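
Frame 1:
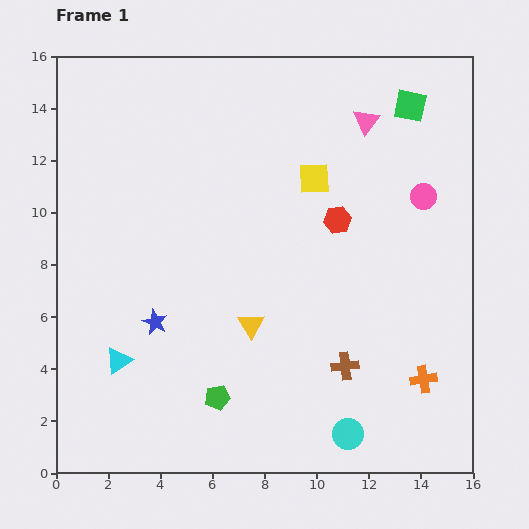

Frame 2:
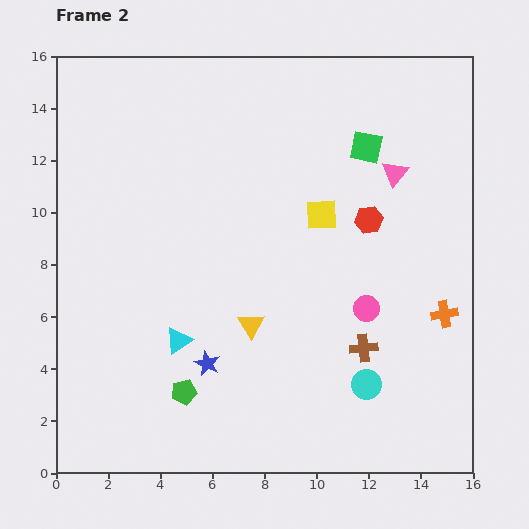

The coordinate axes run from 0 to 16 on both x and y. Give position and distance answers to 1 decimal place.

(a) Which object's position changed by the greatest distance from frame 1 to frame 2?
the pink circle

(moved 4.8; next 2.6)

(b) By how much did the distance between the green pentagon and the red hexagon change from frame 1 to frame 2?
+1.5

Distance in frame 1: 8.2. Distance in frame 2: 9.7.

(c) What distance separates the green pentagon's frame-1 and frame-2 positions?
1.3

The green pentagon moved from (6.2, 2.9) to (4.9, 3.1), a distance of √(1.3² + 0.2²) ≈ 1.3.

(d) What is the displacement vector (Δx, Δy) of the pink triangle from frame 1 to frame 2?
(1.1, -2.0)

The pink triangle was at (11.9, 13.5) in frame 1 and (13.0, 11.5) in frame 2.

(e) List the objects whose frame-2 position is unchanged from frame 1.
the yellow triangle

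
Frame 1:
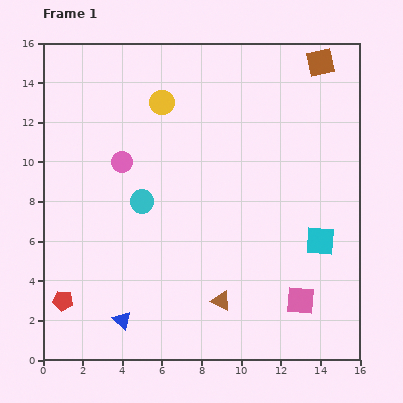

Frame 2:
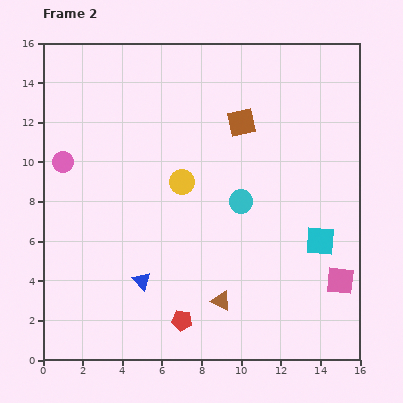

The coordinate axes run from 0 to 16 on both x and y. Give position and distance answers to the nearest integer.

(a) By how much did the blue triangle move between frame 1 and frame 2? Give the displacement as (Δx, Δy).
(1, 2)

The blue triangle was at (4, 2) in frame 1 and (5, 4) in frame 2.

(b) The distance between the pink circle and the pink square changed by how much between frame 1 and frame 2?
+4

Distance in frame 1: 11. Distance in frame 2: 15.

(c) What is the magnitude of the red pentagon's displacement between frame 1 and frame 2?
6

The red pentagon moved from (1, 3) to (7, 2), a distance of √(6² + 1²) ≈ 6.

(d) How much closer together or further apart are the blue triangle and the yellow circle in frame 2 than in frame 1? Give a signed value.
-6

Distance in frame 1: 11. Distance in frame 2: 5.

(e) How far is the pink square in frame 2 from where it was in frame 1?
2

The pink square moved from (13, 3) to (15, 4), a distance of √(2² + 1²) ≈ 2.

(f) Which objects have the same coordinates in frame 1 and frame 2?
the brown triangle, the cyan square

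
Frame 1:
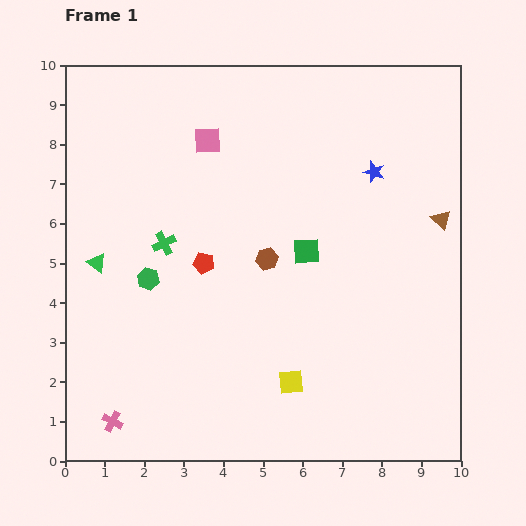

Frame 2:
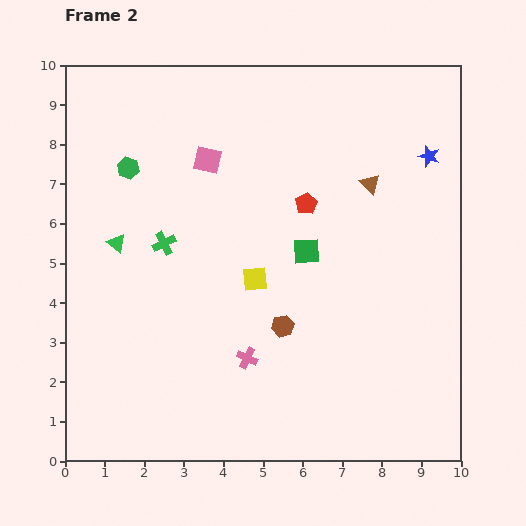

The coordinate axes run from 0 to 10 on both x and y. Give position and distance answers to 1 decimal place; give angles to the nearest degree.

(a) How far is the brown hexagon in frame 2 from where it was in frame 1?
1.7

The brown hexagon moved from (5.1, 5.1) to (5.5, 3.4), a distance of √(0.4² + 1.7²) ≈ 1.7.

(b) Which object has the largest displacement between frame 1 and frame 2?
the pink cross

(moved 3.8; next 3.0)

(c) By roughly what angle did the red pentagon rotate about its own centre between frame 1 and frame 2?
30° clockwise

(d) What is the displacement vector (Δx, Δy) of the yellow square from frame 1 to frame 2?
(-0.9, 2.6)

The yellow square was at (5.7, 2.0) in frame 1 and (4.8, 4.6) in frame 2.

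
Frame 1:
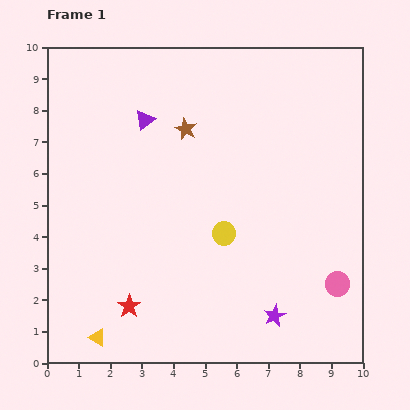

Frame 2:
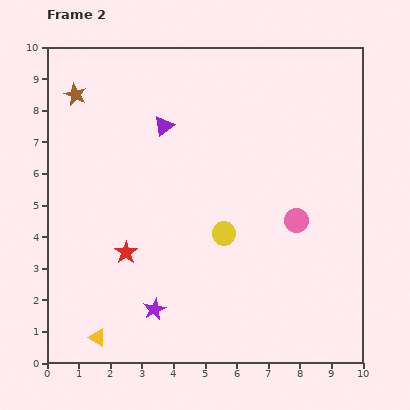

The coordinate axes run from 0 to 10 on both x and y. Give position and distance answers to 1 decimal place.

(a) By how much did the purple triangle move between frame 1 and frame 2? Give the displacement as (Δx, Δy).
(0.6, -0.2)

The purple triangle was at (3.1, 7.7) in frame 1 and (3.7, 7.5) in frame 2.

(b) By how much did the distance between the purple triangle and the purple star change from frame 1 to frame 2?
-1.6

Distance in frame 1: 7.4. Distance in frame 2: 5.8.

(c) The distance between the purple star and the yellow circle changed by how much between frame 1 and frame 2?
+0.2

Distance in frame 1: 3.1. Distance in frame 2: 3.3.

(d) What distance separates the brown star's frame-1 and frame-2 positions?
3.7

The brown star moved from (4.4, 7.4) to (0.9, 8.5), a distance of √(3.5² + 1.1²) ≈ 3.7.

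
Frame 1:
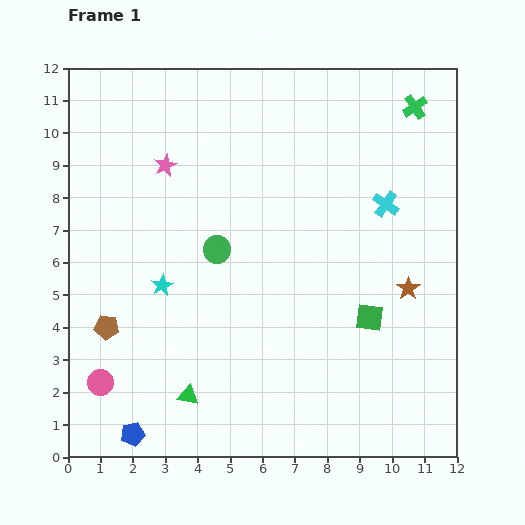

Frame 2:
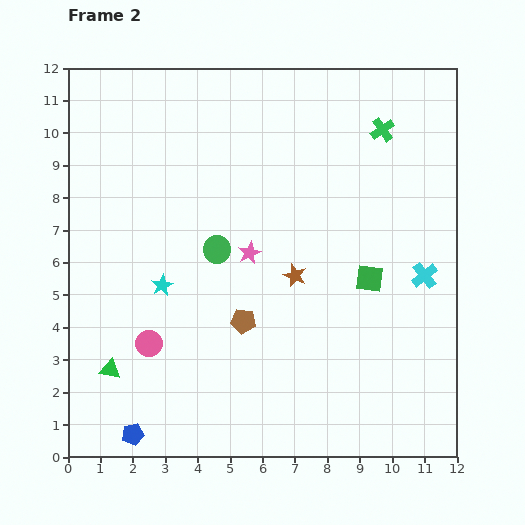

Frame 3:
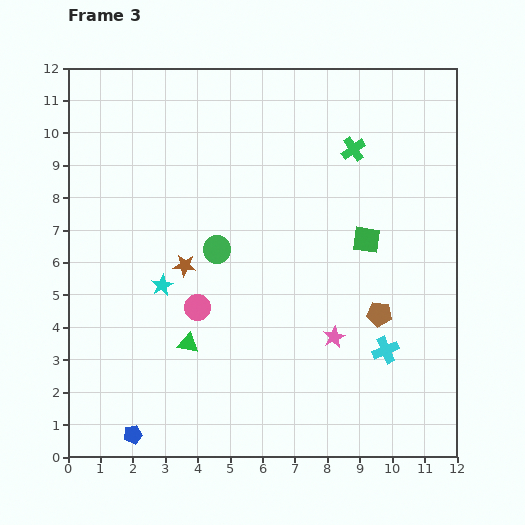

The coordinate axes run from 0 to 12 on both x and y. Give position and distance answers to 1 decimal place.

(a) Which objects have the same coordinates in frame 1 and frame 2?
the cyan star, the green circle, the blue pentagon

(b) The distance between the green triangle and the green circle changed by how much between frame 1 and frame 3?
-1.6

Distance in frame 1: 4.6. Distance in frame 3: 3.0.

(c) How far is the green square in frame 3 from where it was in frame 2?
1.2

The green square moved from (9.3, 5.5) to (9.2, 6.7), a distance of √(0.1² + 1.2²) ≈ 1.2.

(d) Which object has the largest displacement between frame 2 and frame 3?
the brown pentagon

(moved 4.2; next 3.7)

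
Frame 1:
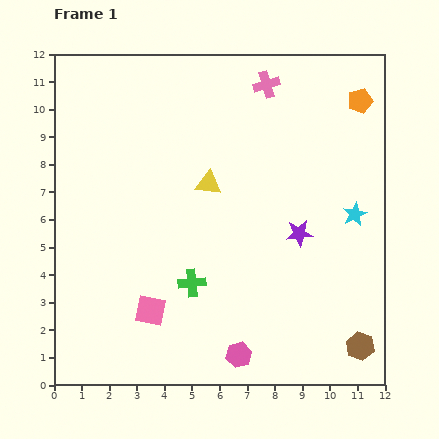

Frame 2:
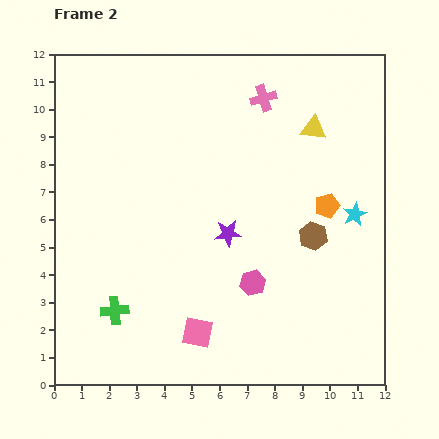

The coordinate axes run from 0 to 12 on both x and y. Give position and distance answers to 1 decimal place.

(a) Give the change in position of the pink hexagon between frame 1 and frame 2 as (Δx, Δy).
(0.5, 2.6)

The pink hexagon was at (6.7, 1.1) in frame 1 and (7.2, 3.7) in frame 2.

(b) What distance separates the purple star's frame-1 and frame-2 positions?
2.6

The purple star moved from (8.9, 5.5) to (6.3, 5.5), a distance of √(2.6² + 0.0²) ≈ 2.6.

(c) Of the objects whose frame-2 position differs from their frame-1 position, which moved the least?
the pink cross

(moved 0.5)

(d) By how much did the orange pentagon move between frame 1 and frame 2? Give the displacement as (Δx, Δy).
(-1.2, -3.8)

The orange pentagon was at (11.1, 10.3) in frame 1 and (9.9, 6.5) in frame 2.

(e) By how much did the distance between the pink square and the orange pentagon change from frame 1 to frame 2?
-4.1

Distance in frame 1: 10.7. Distance in frame 2: 6.6.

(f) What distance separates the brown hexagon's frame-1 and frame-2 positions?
4.3

The brown hexagon moved from (11.1, 1.4) to (9.4, 5.4), a distance of √(1.7² + 4.0²) ≈ 4.3.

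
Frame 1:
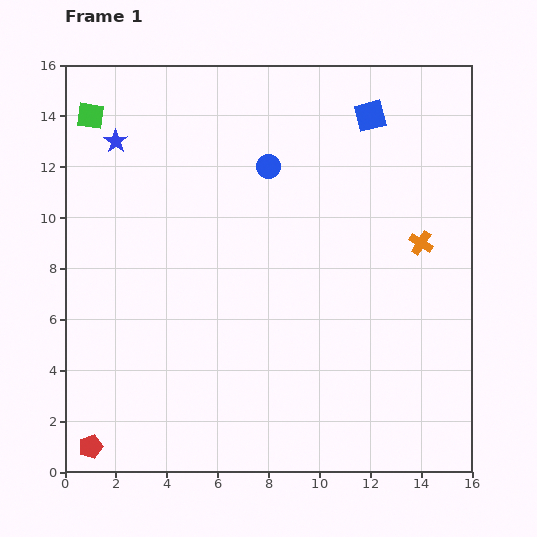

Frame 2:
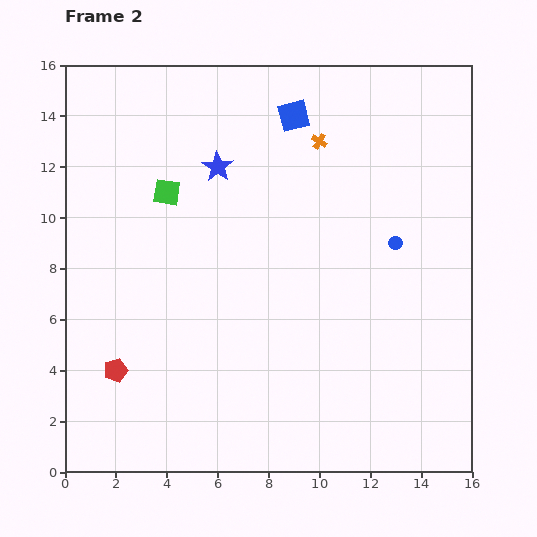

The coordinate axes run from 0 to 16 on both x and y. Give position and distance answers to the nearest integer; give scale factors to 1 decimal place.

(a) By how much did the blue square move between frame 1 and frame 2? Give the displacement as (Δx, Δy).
(-3, 0)

The blue square was at (12, 14) in frame 1 and (9, 14) in frame 2.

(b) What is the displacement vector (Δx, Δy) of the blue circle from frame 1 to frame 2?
(5, -3)

The blue circle was at (8, 12) in frame 1 and (13, 9) in frame 2.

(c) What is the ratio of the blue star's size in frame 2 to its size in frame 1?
1.3×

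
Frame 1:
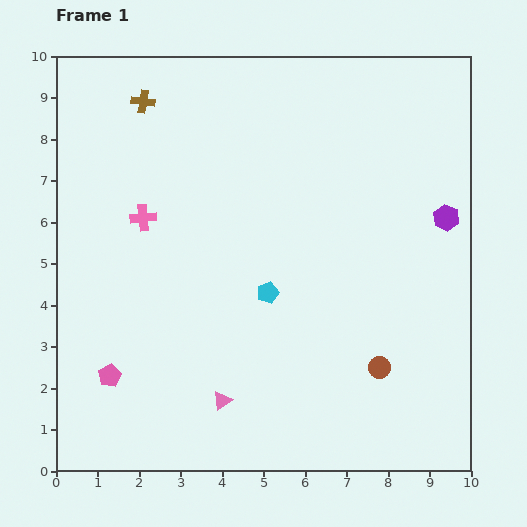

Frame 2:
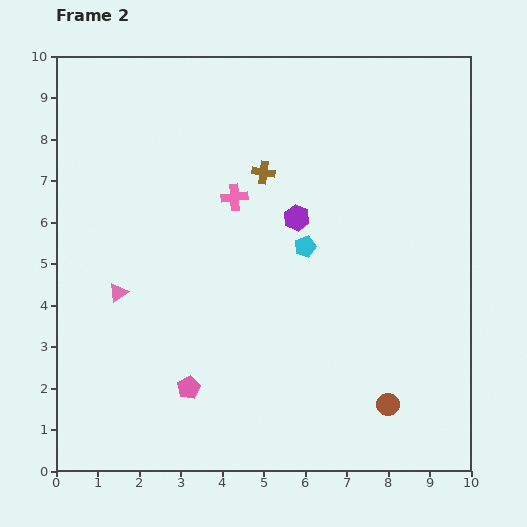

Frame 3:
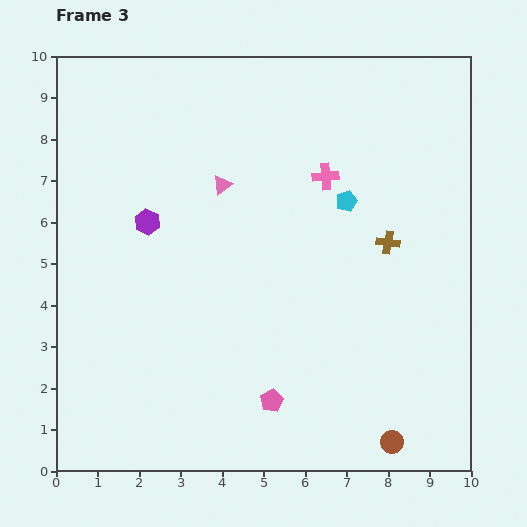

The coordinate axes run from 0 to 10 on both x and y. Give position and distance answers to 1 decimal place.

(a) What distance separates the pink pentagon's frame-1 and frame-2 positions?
1.9

The pink pentagon moved from (1.3, 2.3) to (3.2, 2.0), a distance of √(1.9² + 0.3²) ≈ 1.9.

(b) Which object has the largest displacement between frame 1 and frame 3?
the purple hexagon

(moved 7.2; next 6.8)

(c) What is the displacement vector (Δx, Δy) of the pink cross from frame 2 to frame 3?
(2.2, 0.5)

The pink cross was at (4.3, 6.6) in frame 2 and (6.5, 7.1) in frame 3.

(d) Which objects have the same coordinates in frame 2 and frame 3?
none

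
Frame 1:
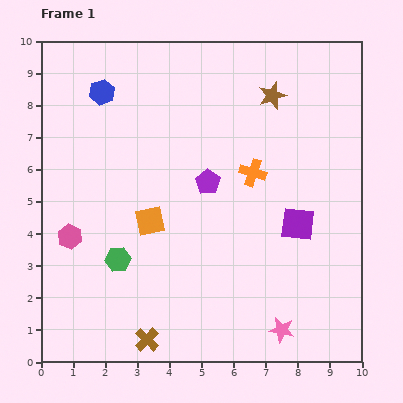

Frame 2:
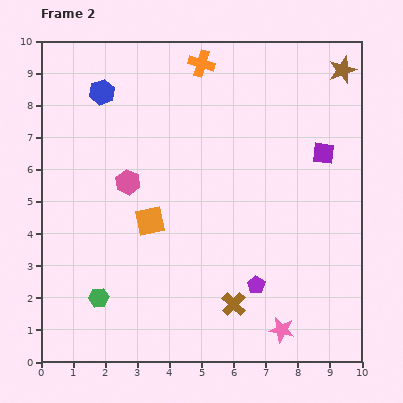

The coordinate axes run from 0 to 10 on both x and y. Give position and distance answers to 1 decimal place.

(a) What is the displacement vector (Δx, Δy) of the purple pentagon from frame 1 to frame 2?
(1.5, -3.2)

The purple pentagon was at (5.2, 5.6) in frame 1 and (6.7, 2.4) in frame 2.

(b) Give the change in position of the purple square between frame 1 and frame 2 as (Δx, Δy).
(0.8, 2.2)

The purple square was at (8.0, 4.3) in frame 1 and (8.8, 6.5) in frame 2.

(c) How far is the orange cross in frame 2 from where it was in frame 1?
3.8

The orange cross moved from (6.6, 5.9) to (5.0, 9.3), a distance of √(1.6² + 3.4²) ≈ 3.8.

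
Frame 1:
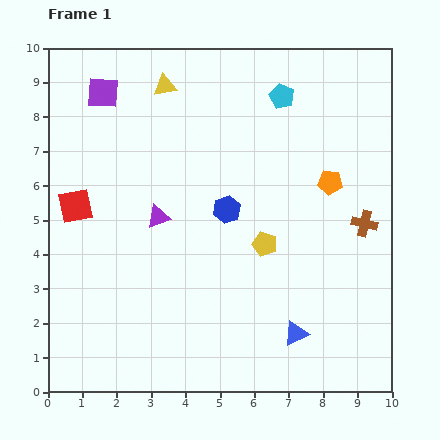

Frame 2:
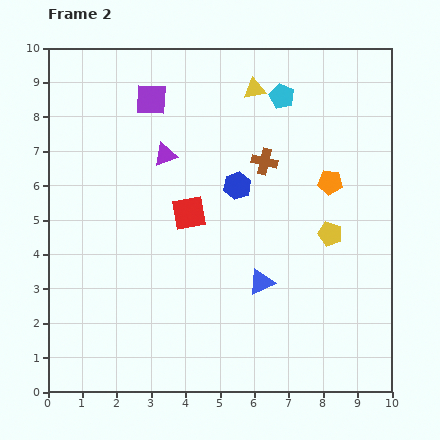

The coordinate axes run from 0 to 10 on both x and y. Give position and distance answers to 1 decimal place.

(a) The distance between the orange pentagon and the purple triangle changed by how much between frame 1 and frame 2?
-0.2

Distance in frame 1: 5.1. Distance in frame 2: 4.9.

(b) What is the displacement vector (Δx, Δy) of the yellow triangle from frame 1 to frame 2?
(2.6, -0.1)

The yellow triangle was at (3.4, 8.9) in frame 1 and (6.0, 8.8) in frame 2.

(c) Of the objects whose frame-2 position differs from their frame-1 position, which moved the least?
the blue hexagon

(moved 0.8)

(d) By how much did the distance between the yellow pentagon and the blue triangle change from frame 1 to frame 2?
-0.4

Distance in frame 1: 2.8. Distance in frame 2: 2.4.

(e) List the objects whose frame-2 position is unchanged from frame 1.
the cyan pentagon, the orange pentagon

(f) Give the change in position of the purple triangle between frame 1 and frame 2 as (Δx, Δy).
(0.2, 1.8)

The purple triangle was at (3.2, 5.1) in frame 1 and (3.4, 6.9) in frame 2.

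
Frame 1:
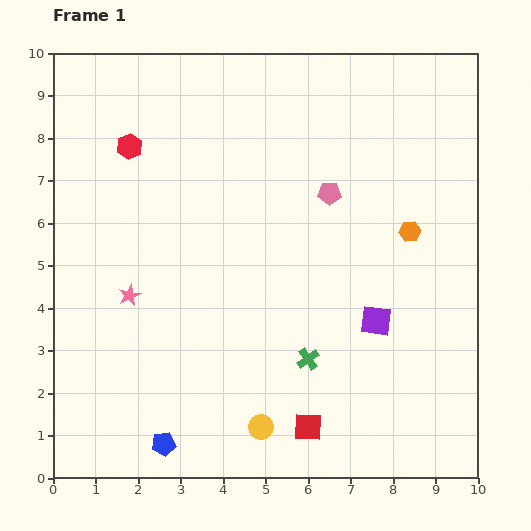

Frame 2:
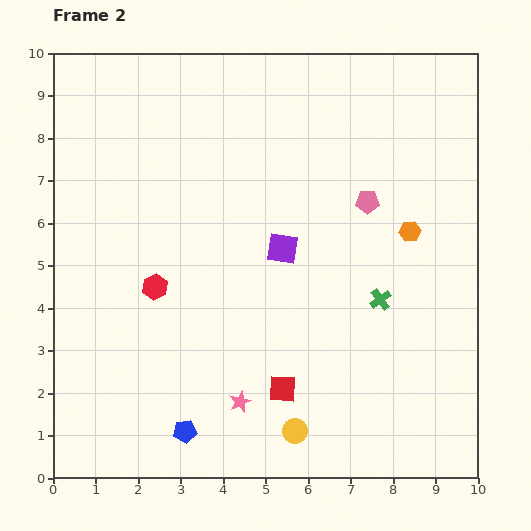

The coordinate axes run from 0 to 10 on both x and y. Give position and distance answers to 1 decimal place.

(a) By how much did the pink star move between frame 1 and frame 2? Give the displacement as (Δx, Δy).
(2.6, -2.5)

The pink star was at (1.8, 4.3) in frame 1 and (4.4, 1.8) in frame 2.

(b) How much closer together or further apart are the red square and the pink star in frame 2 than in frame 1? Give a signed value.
-4.2

Distance in frame 1: 5.2. Distance in frame 2: 1.0.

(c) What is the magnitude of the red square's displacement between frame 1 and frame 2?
1.1

The red square moved from (6.0, 1.2) to (5.4, 2.1), a distance of √(0.6² + 0.9²) ≈ 1.1.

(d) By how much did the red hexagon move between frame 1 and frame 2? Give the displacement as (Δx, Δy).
(0.6, -3.3)

The red hexagon was at (1.8, 7.8) in frame 1 and (2.4, 4.5) in frame 2.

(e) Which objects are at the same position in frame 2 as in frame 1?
the orange hexagon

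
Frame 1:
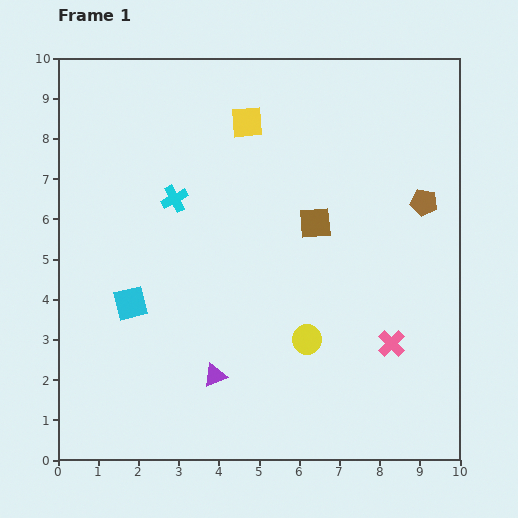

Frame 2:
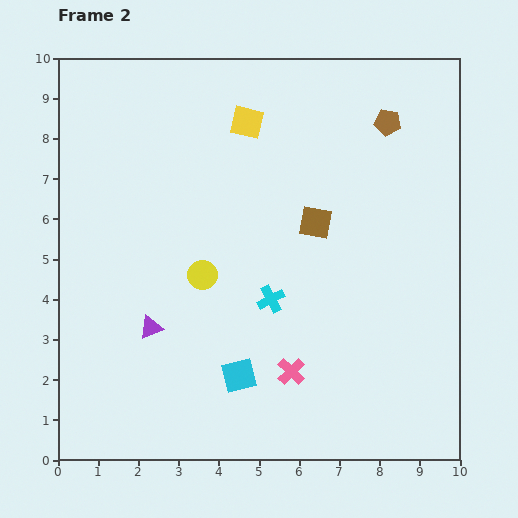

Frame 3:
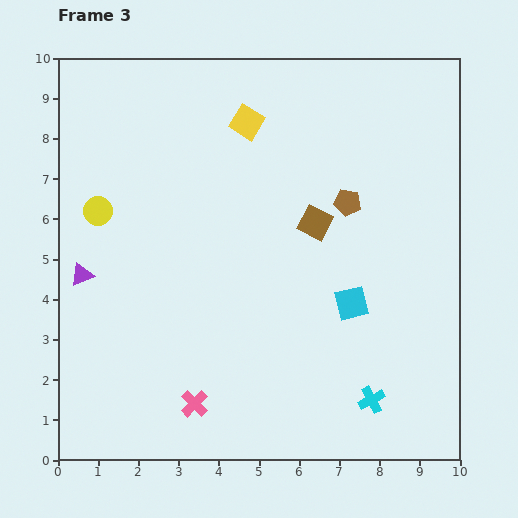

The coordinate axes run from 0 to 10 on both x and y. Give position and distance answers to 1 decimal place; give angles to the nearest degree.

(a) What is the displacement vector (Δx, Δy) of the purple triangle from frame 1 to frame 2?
(-1.6, 1.2)

The purple triangle was at (3.9, 2.1) in frame 1 and (2.3, 3.3) in frame 2.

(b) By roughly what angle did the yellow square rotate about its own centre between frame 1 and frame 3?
36° clockwise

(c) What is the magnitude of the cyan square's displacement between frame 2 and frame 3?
3.3

The cyan square moved from (4.5, 2.1) to (7.3, 3.9), a distance of √(2.8² + 1.8²) ≈ 3.3.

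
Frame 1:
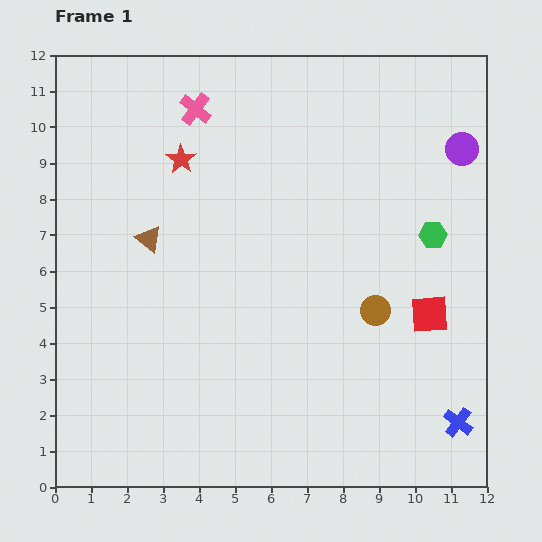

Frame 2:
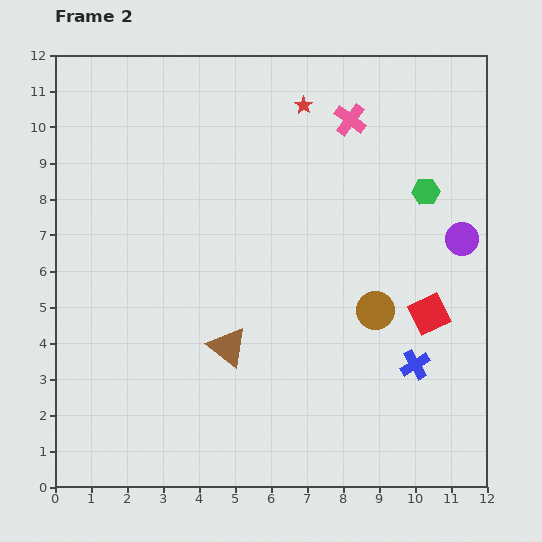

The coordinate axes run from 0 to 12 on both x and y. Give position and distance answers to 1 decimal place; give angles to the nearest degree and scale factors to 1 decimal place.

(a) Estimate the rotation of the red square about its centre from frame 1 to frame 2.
22° counter-clockwise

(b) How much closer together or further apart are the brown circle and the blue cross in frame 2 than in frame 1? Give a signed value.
-2.0

Distance in frame 1: 3.9. Distance in frame 2: 1.9.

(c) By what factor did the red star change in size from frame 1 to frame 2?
0.6×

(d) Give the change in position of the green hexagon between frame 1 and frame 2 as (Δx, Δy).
(-0.2, 1.2)

The green hexagon was at (10.5, 7.0) in frame 1 and (10.3, 8.2) in frame 2.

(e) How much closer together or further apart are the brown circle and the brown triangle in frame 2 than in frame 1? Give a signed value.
-2.4

Distance in frame 1: 6.6. Distance in frame 2: 4.2.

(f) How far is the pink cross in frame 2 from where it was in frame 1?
4.3

The pink cross moved from (3.9, 10.5) to (8.2, 10.2), a distance of √(4.3² + 0.3²) ≈ 4.3.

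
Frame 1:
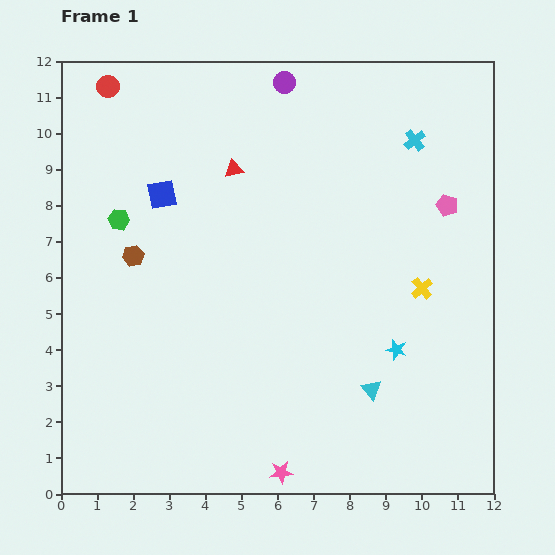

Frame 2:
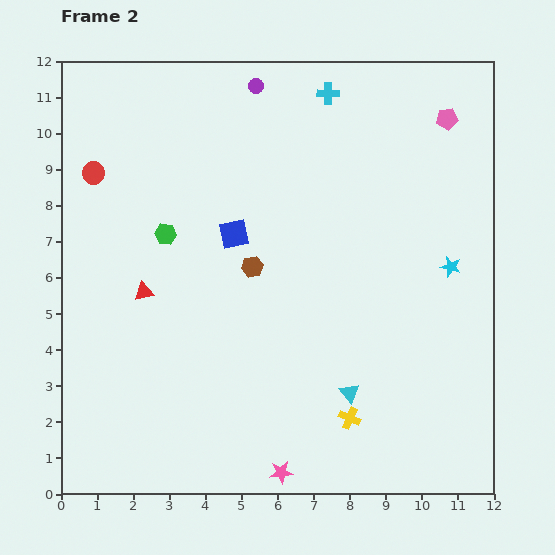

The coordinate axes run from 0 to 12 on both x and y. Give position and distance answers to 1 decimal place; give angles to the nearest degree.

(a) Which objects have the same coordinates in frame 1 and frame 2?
the pink star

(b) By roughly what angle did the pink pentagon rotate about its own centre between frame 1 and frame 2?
29° counter-clockwise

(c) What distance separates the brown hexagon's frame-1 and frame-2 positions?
3.3

The brown hexagon moved from (2.0, 6.6) to (5.3, 6.3), a distance of √(3.3² + 0.3²) ≈ 3.3.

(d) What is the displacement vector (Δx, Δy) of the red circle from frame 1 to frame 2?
(-0.4, -2.4)

The red circle was at (1.3, 11.3) in frame 1 and (0.9, 8.9) in frame 2.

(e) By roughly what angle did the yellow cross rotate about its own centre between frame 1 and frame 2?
26° counter-clockwise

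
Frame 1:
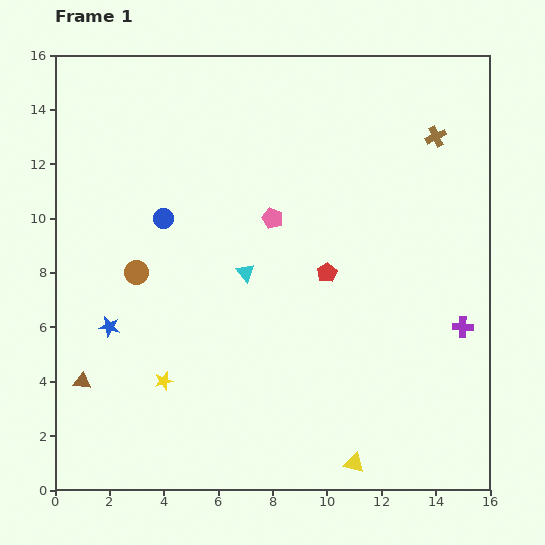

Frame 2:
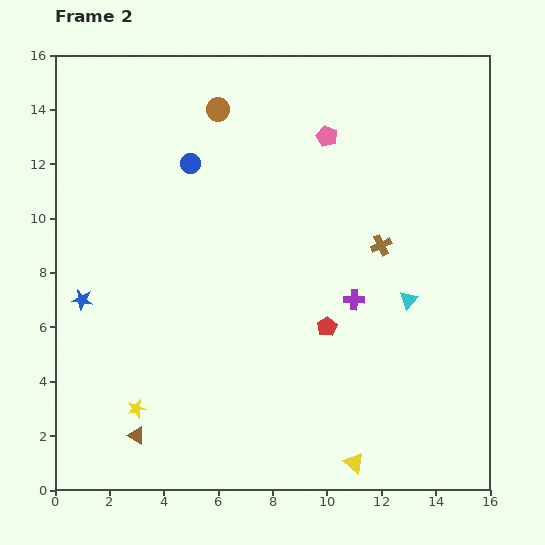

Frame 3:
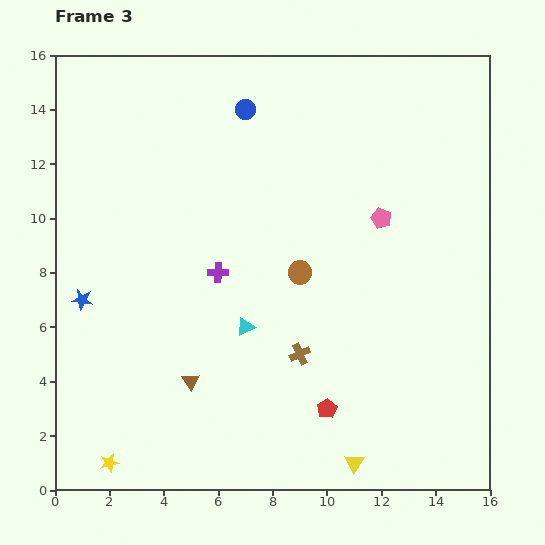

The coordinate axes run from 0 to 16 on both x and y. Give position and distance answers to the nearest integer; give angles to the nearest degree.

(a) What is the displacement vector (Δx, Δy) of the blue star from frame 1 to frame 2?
(-1, 1)

The blue star was at (2, 6) in frame 1 and (1, 7) in frame 2.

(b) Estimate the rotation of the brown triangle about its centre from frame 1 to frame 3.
49° clockwise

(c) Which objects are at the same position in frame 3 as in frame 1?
the yellow triangle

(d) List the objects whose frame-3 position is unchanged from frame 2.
the blue star, the yellow triangle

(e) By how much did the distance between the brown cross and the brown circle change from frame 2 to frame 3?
-5

Distance in frame 2: 8. Distance in frame 3: 3.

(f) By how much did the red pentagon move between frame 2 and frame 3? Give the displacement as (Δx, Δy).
(0, -3)

The red pentagon was at (10, 6) in frame 2 and (10, 3) in frame 3.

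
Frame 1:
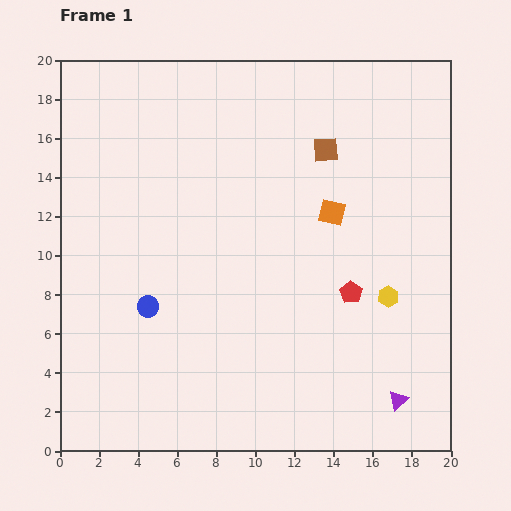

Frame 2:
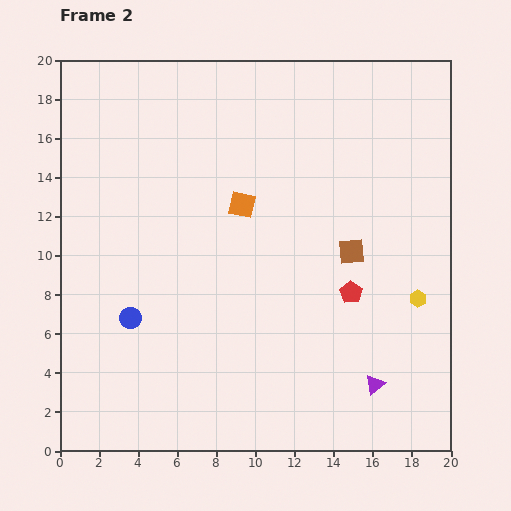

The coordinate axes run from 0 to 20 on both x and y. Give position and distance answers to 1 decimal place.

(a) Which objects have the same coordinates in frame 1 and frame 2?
the red pentagon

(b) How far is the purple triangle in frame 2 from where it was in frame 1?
1.4

The purple triangle moved from (17.3, 2.6) to (16.1, 3.4), a distance of √(1.2² + 0.8²) ≈ 1.4.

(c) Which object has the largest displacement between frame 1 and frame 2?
the brown square

(moved 5.4; next 4.6)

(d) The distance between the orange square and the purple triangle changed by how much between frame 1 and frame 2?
+1.2

Distance in frame 1: 10.2. Distance in frame 2: 11.4.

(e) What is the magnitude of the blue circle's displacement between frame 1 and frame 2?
1.1

The blue circle moved from (4.5, 7.4) to (3.6, 6.8), a distance of √(0.9² + 0.6²) ≈ 1.1.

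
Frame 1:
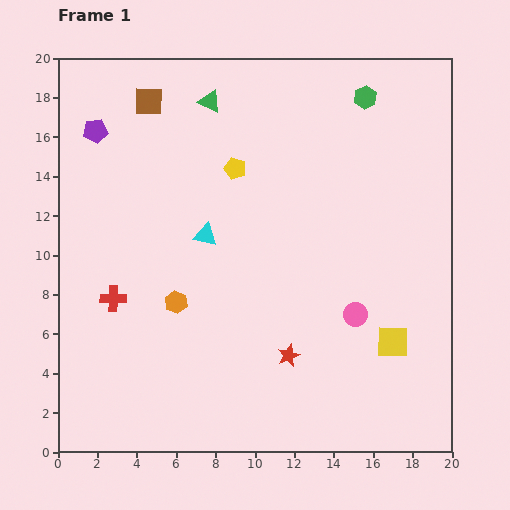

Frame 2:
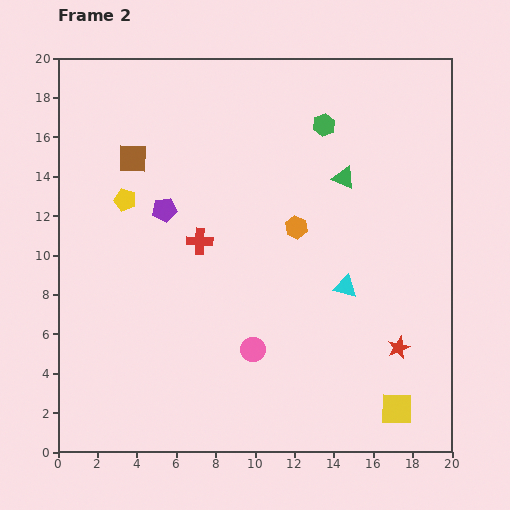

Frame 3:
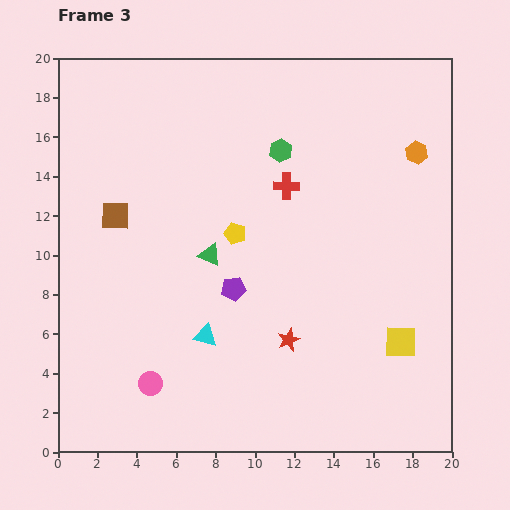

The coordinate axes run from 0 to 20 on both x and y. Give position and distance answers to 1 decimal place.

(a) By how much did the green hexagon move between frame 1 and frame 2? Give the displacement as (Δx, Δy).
(-2.1, -1.4)

The green hexagon was at (15.6, 18.0) in frame 1 and (13.5, 16.6) in frame 2.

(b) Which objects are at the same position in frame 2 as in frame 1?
none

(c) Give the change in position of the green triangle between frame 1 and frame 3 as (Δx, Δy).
(0.0, -7.8)

The green triangle was at (7.7, 17.8) in frame 1 and (7.7, 10.0) in frame 3.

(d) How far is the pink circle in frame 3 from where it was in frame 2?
5.5

The pink circle moved from (9.9, 5.2) to (4.7, 3.5), a distance of √(5.2² + 1.7²) ≈ 5.5.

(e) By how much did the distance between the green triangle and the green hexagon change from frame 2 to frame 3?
+3.5

Distance in frame 2: 2.9. Distance in frame 3: 6.4.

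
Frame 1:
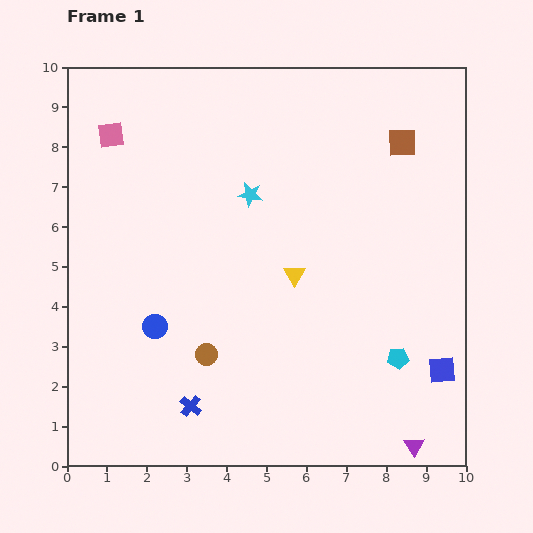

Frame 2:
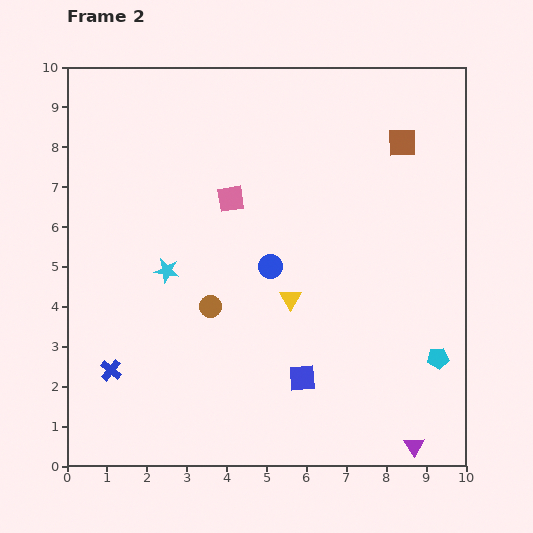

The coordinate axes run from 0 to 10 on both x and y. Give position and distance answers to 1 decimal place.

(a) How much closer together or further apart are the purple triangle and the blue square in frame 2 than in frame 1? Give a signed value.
+1.3

Distance in frame 1: 2.0. Distance in frame 2: 3.3.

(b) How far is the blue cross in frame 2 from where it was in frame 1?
2.2

The blue cross moved from (3.1, 1.5) to (1.1, 2.4), a distance of √(2.0² + 0.9²) ≈ 2.2.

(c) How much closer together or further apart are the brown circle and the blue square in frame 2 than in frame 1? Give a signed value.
-3.0

Distance in frame 1: 5.9. Distance in frame 2: 2.9.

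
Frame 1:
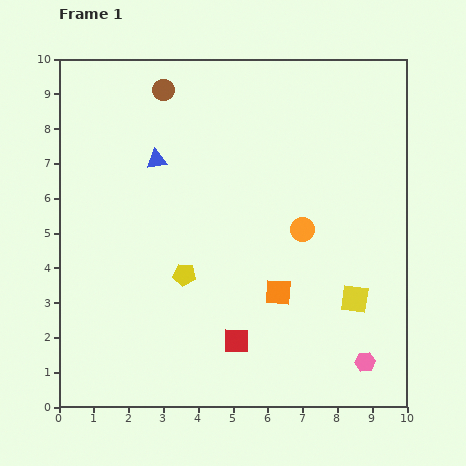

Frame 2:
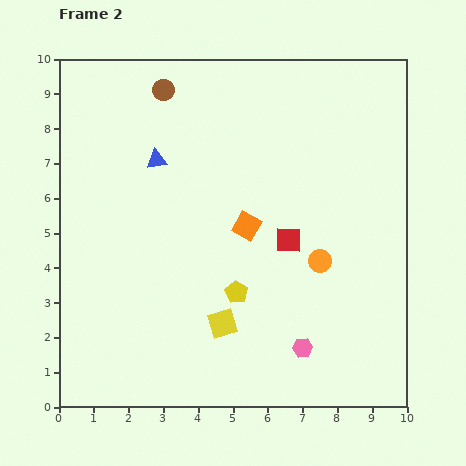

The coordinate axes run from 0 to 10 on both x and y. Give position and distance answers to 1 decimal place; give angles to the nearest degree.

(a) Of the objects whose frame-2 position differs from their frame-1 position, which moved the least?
the orange circle

(moved 1.0)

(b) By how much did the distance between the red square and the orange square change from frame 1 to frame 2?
-0.5

Distance in frame 1: 1.8. Distance in frame 2: 1.3.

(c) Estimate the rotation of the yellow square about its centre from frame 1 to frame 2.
25° counter-clockwise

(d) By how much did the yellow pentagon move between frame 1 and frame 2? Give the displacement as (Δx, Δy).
(1.5, -0.5)

The yellow pentagon was at (3.6, 3.8) in frame 1 and (5.1, 3.3) in frame 2.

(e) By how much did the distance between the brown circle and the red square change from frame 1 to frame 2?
-1.9

Distance in frame 1: 7.5. Distance in frame 2: 5.6.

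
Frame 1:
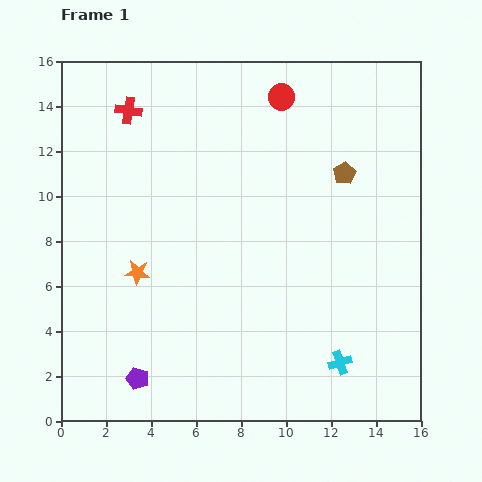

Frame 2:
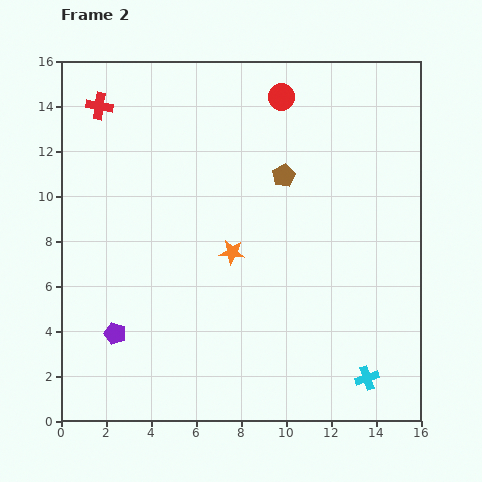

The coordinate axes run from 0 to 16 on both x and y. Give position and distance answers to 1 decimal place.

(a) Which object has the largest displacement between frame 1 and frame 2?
the orange star

(moved 4.3; next 2.7)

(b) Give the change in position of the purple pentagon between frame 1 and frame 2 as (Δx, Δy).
(-1.0, 2.0)

The purple pentagon was at (3.4, 1.9) in frame 1 and (2.4, 3.9) in frame 2.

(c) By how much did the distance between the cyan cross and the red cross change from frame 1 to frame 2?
+2.4

Distance in frame 1: 14.6. Distance in frame 2: 17.0.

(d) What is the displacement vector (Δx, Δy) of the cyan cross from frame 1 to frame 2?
(1.2, -0.7)

The cyan cross was at (12.4, 2.6) in frame 1 and (13.6, 1.9) in frame 2.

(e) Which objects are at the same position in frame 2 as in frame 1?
the red circle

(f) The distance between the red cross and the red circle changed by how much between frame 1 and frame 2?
+1.3

Distance in frame 1: 6.8. Distance in frame 2: 8.1.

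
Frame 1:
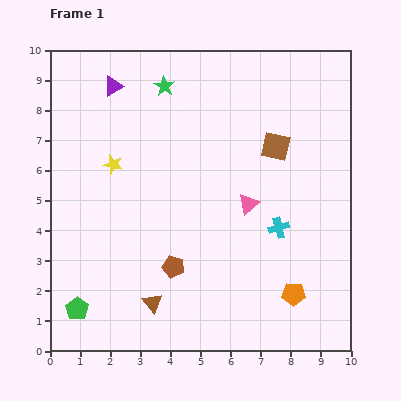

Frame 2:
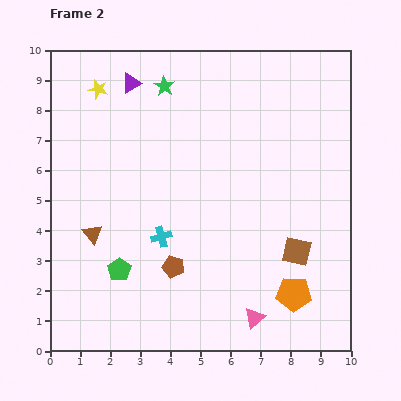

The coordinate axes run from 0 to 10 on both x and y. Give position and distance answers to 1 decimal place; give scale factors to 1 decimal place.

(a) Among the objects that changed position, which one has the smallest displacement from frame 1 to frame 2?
the purple triangle

(moved 0.6)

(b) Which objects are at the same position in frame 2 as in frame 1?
the brown pentagon, the orange pentagon, the green star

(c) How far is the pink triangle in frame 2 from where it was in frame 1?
3.8

The pink triangle moved from (6.6, 4.9) to (6.8, 1.1), a distance of √(0.2² + 3.8²) ≈ 3.8.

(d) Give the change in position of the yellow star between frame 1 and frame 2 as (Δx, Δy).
(-0.5, 2.5)

The yellow star was at (2.1, 6.2) in frame 1 and (1.6, 8.7) in frame 2.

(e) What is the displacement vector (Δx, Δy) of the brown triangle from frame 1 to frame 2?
(-2.0, 2.3)

The brown triangle was at (3.4, 1.6) in frame 1 and (1.4, 3.9) in frame 2.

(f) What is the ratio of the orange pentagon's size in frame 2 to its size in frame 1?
1.5×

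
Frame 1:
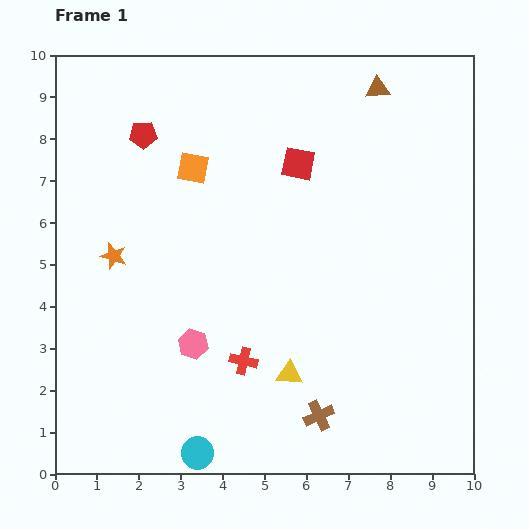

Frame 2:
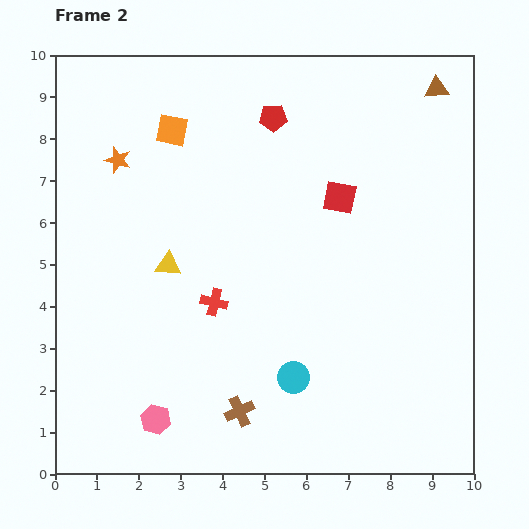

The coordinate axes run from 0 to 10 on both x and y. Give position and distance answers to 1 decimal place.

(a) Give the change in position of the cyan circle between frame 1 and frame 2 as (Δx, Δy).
(2.3, 1.8)

The cyan circle was at (3.4, 0.5) in frame 1 and (5.7, 2.3) in frame 2.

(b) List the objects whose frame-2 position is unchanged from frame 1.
none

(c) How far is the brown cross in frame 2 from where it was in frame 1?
1.9

The brown cross moved from (6.3, 1.4) to (4.4, 1.5), a distance of √(1.9² + 0.1²) ≈ 1.9.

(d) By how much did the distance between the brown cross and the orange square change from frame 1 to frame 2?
+0.3

Distance in frame 1: 6.6. Distance in frame 2: 6.9.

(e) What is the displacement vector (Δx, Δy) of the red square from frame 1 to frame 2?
(1.0, -0.8)

The red square was at (5.8, 7.4) in frame 1 and (6.8, 6.6) in frame 2.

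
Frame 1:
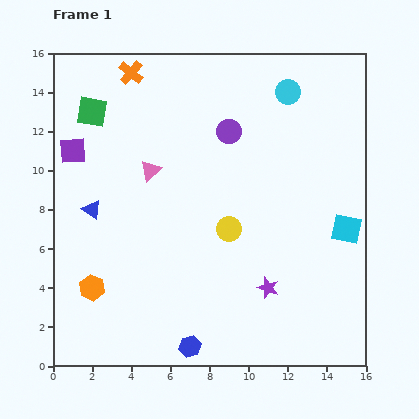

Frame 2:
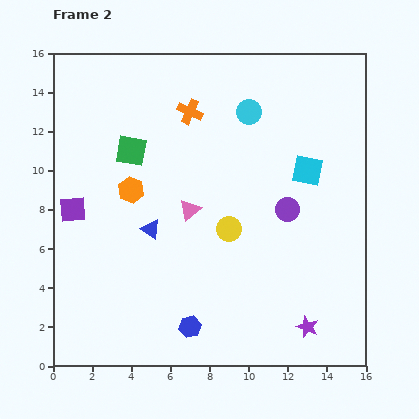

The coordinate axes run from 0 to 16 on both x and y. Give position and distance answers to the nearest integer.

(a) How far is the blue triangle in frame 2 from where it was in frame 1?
3

The blue triangle moved from (2, 8) to (5, 7), a distance of √(3² + 1²) ≈ 3.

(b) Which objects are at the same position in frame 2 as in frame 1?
the yellow circle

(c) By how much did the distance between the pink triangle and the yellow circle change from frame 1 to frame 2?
-3

Distance in frame 1: 5. Distance in frame 2: 2.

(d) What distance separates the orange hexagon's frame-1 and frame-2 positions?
5

The orange hexagon moved from (2, 4) to (4, 9), a distance of √(2² + 5²) ≈ 5.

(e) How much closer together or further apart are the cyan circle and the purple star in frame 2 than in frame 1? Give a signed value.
+1

Distance in frame 1: 10. Distance in frame 2: 11.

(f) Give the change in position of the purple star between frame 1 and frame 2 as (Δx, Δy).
(2, -2)

The purple star was at (11, 4) in frame 1 and (13, 2) in frame 2.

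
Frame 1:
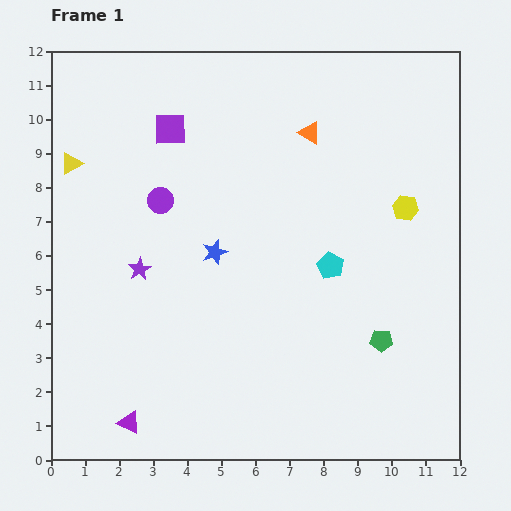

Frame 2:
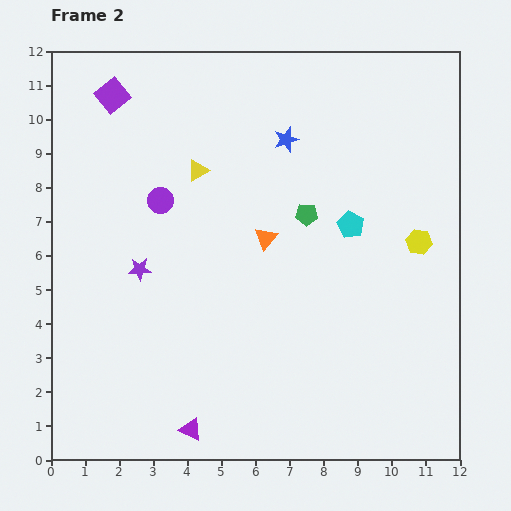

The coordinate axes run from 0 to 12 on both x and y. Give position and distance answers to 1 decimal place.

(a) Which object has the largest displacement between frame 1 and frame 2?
the green pentagon

(moved 4.3; next 3.9)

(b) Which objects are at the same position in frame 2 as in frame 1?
the purple circle, the purple star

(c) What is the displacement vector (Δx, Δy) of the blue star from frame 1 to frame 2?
(2.1, 3.3)

The blue star was at (4.8, 6.1) in frame 1 and (6.9, 9.4) in frame 2.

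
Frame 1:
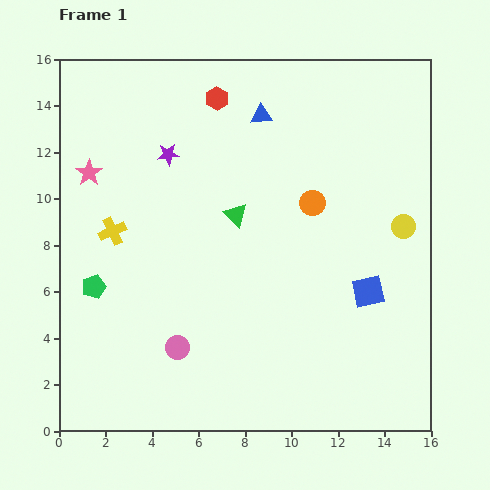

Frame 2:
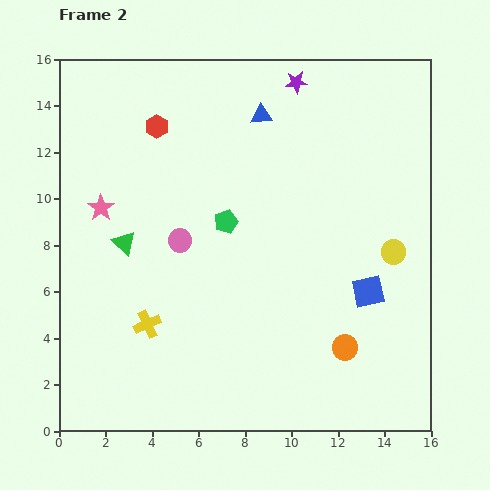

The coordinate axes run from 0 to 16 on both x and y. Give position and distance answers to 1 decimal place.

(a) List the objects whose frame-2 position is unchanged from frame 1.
the blue triangle, the blue square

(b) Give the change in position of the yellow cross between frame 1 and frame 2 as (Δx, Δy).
(1.5, -4.0)

The yellow cross was at (2.3, 8.6) in frame 1 and (3.8, 4.6) in frame 2.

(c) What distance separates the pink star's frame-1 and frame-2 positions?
1.6

The pink star moved from (1.3, 11.1) to (1.8, 9.6), a distance of √(0.5² + 1.5²) ≈ 1.6.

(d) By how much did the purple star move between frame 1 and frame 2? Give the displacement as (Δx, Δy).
(5.5, 3.1)

The purple star was at (4.7, 11.9) in frame 1 and (10.2, 15.0) in frame 2.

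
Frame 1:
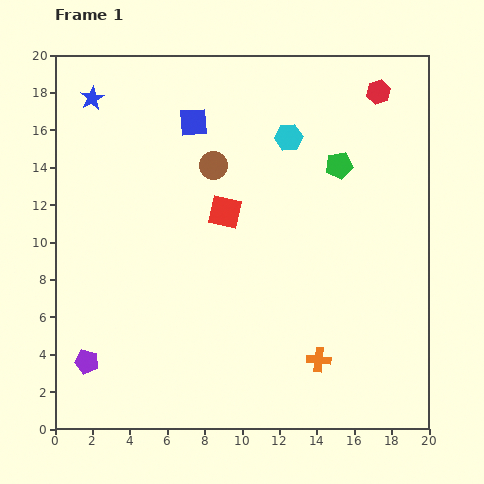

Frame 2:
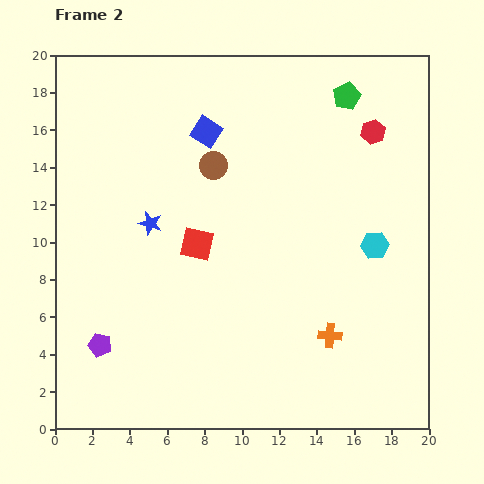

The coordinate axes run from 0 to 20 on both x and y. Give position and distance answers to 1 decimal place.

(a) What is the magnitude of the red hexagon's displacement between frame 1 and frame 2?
2.1

The red hexagon moved from (17.3, 18.0) to (17.0, 15.9), a distance of √(0.3² + 2.1²) ≈ 2.1.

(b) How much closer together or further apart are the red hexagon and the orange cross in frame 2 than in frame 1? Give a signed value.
-3.6

Distance in frame 1: 14.7. Distance in frame 2: 11.1.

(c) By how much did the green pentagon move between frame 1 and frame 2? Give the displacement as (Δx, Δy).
(0.4, 3.7)

The green pentagon was at (15.2, 14.1) in frame 1 and (15.6, 17.8) in frame 2.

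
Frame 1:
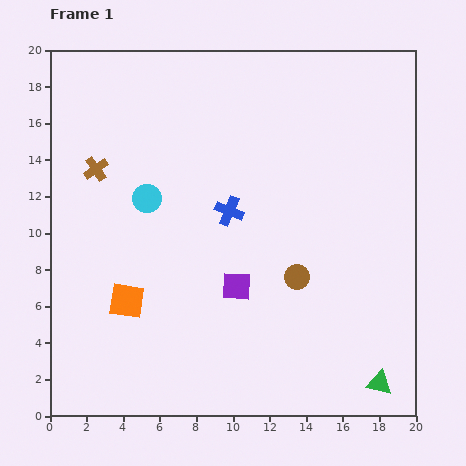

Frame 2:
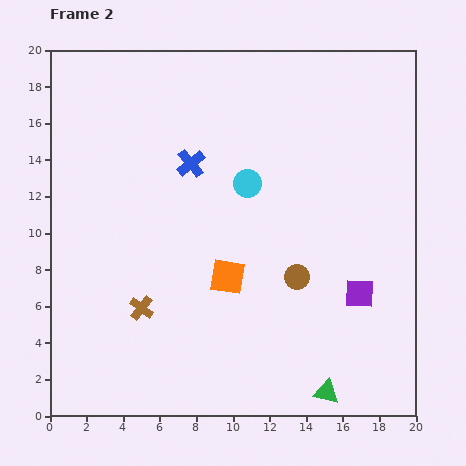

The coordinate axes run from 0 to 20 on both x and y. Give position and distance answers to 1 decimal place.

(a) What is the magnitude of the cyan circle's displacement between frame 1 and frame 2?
5.6

The cyan circle moved from (5.3, 11.9) to (10.8, 12.7), a distance of √(5.5² + 0.8²) ≈ 5.6.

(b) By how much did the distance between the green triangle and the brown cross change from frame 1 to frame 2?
-8.3

Distance in frame 1: 19.4. Distance in frame 2: 11.1.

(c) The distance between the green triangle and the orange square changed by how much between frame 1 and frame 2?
-6.2

Distance in frame 1: 14.5. Distance in frame 2: 8.3.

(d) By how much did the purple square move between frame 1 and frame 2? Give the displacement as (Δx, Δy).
(6.7, -0.4)

The purple square was at (10.2, 7.1) in frame 1 and (16.9, 6.7) in frame 2.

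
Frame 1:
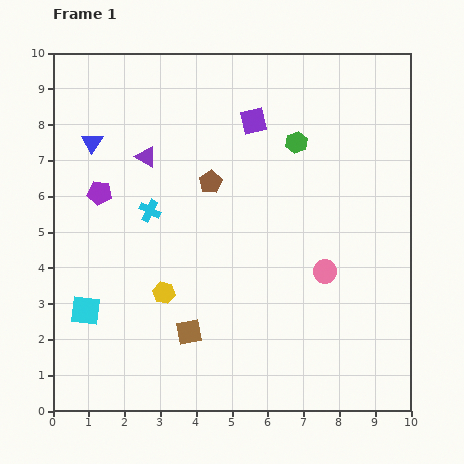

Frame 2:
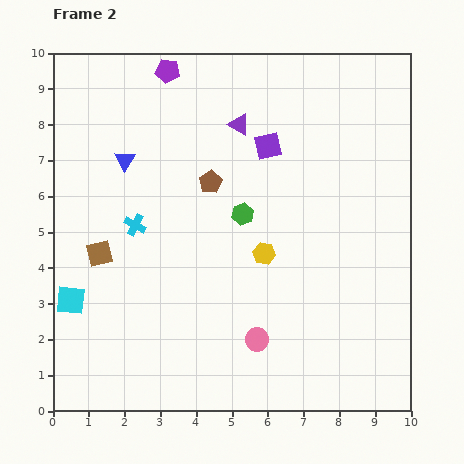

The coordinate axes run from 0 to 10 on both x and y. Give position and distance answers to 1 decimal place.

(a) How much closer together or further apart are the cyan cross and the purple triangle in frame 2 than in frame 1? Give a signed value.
+2.5

Distance in frame 1: 1.5. Distance in frame 2: 4.0.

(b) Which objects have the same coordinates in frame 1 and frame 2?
the brown pentagon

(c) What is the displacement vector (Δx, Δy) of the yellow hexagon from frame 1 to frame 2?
(2.8, 1.1)

The yellow hexagon was at (3.1, 3.3) in frame 1 and (5.9, 4.4) in frame 2.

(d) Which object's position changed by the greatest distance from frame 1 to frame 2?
the purple pentagon

(moved 3.9; next 3.3)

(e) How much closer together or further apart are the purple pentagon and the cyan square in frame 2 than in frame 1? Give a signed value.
+3.6

Distance in frame 1: 3.3. Distance in frame 2: 6.9.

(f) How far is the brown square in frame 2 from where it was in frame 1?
3.3

The brown square moved from (3.8, 2.2) to (1.3, 4.4), a distance of √(2.5² + 2.2²) ≈ 3.3.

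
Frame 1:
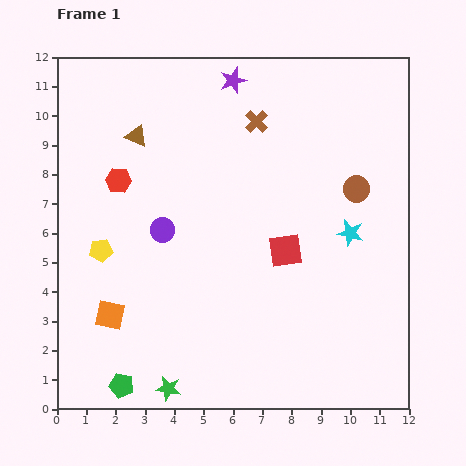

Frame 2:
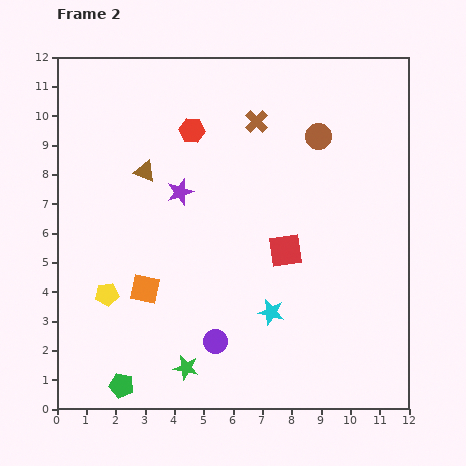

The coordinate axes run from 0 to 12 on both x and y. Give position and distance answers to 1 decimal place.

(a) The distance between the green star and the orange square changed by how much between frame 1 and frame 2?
-0.2

Distance in frame 1: 3.2. Distance in frame 2: 3.0.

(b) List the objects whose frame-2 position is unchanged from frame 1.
the green pentagon, the red square, the brown cross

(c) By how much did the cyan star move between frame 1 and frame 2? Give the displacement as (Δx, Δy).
(-2.7, -2.7)

The cyan star was at (10.0, 6.0) in frame 1 and (7.3, 3.3) in frame 2.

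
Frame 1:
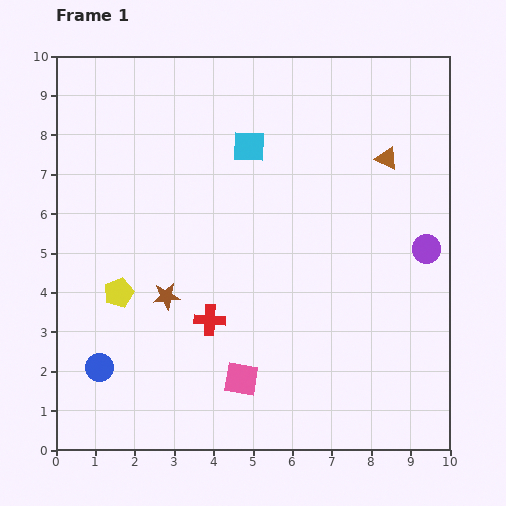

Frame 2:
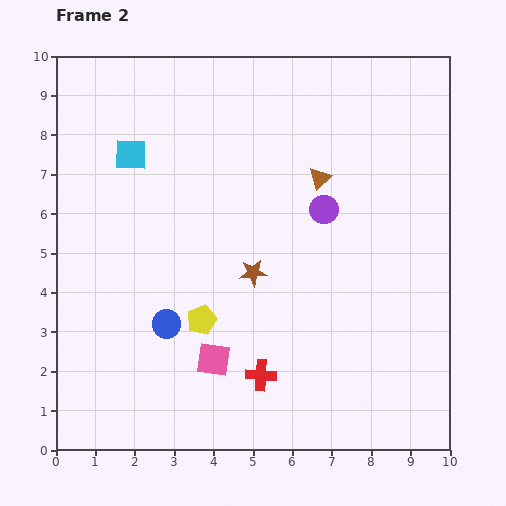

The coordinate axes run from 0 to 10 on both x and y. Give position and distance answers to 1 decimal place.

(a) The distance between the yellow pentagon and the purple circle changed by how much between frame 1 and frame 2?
-3.7

Distance in frame 1: 7.9. Distance in frame 2: 4.2.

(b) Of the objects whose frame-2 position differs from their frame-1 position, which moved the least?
the pink square

(moved 0.9)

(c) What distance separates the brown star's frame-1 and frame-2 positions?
2.3

The brown star moved from (2.8, 3.9) to (5.0, 4.5), a distance of √(2.2² + 0.6²) ≈ 2.3.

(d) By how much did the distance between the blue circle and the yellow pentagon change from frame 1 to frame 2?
-1.1

Distance in frame 1: 2.0. Distance in frame 2: 0.9.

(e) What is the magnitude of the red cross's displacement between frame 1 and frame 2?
1.9

The red cross moved from (3.9, 3.3) to (5.2, 1.9), a distance of √(1.3² + 1.4²) ≈ 1.9.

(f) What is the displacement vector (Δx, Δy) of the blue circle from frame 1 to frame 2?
(1.7, 1.1)

The blue circle was at (1.1, 2.1) in frame 1 and (2.8, 3.2) in frame 2.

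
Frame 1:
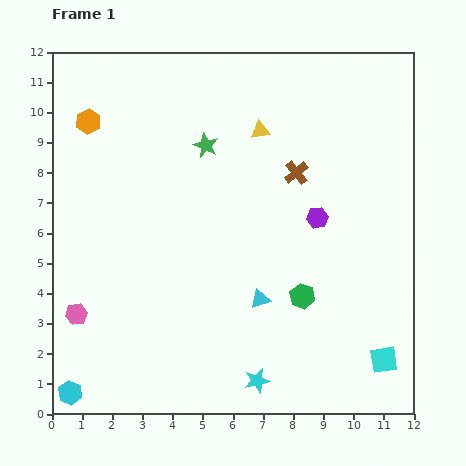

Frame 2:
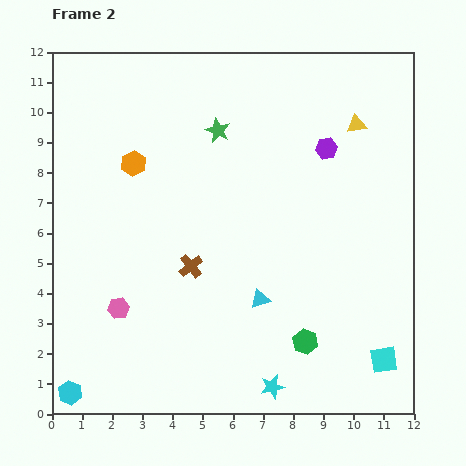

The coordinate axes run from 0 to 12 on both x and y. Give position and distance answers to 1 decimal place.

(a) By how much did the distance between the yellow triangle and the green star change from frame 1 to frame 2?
+2.7

Distance in frame 1: 1.9. Distance in frame 2: 4.6.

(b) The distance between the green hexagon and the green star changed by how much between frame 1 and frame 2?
+1.7

Distance in frame 1: 5.9. Distance in frame 2: 7.6.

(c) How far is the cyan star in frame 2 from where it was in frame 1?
0.5

The cyan star moved from (6.8, 1.1) to (7.3, 0.9), a distance of √(0.5² + 0.2²) ≈ 0.5.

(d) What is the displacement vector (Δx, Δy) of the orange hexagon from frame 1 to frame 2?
(1.5, -1.4)

The orange hexagon was at (1.2, 9.7) in frame 1 and (2.7, 8.3) in frame 2.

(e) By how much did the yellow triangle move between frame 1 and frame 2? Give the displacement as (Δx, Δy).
(3.2, 0.2)

The yellow triangle was at (6.9, 9.4) in frame 1 and (10.1, 9.6) in frame 2.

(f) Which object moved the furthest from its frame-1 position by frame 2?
the brown cross

(moved 4.7; next 3.2)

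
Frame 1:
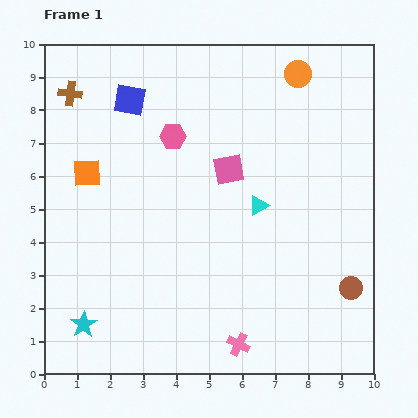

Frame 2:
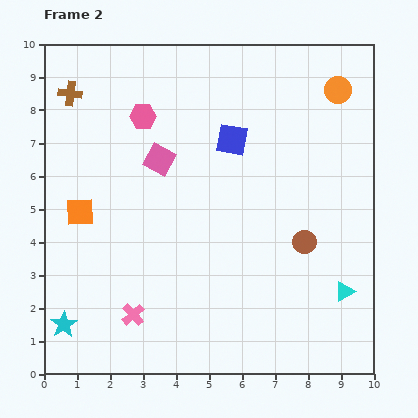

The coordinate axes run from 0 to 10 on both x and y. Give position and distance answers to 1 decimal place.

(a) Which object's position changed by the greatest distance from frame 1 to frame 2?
the cyan triangle

(moved 3.7; next 3.3)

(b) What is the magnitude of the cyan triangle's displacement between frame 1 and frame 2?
3.7

The cyan triangle moved from (6.5, 5.1) to (9.1, 2.5), a distance of √(2.6² + 2.6²) ≈ 3.7.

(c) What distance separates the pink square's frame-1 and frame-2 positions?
2.1

The pink square moved from (5.6, 6.2) to (3.5, 6.5), a distance of √(2.1² + 0.3²) ≈ 2.1.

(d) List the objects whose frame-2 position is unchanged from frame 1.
the brown cross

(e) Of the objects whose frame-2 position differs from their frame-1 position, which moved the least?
the cyan star

(moved 0.6)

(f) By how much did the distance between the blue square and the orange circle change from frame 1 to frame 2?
-1.7

Distance in frame 1: 5.2. Distance in frame 2: 3.5.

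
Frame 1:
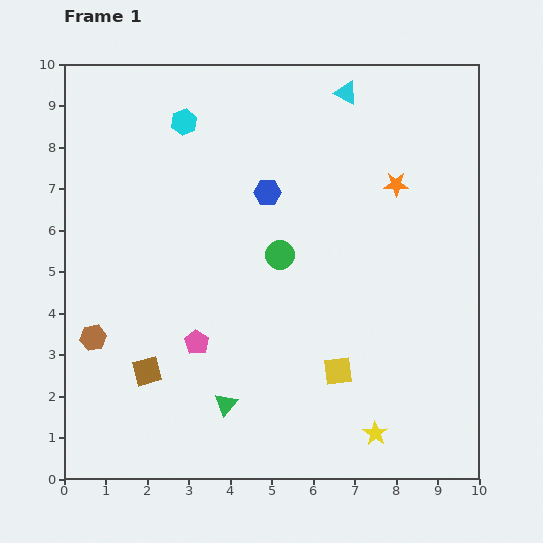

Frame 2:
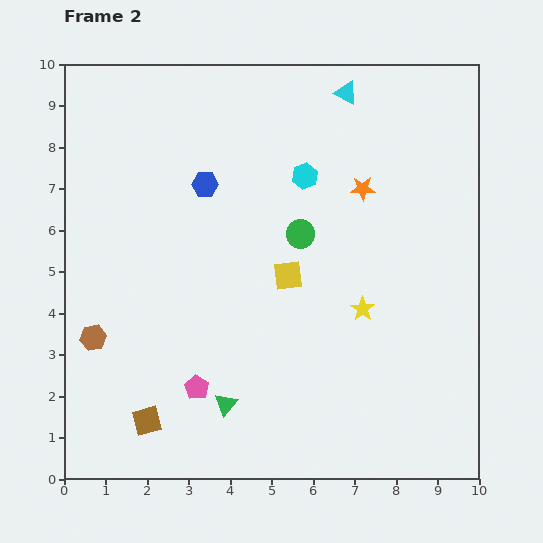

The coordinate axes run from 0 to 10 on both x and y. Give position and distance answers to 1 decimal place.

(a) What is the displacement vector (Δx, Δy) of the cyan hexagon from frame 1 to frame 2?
(2.9, -1.3)

The cyan hexagon was at (2.9, 8.6) in frame 1 and (5.8, 7.3) in frame 2.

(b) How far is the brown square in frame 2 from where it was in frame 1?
1.2

The brown square moved from (2.0, 2.6) to (2.0, 1.4), a distance of √(0.0² + 1.2²) ≈ 1.2.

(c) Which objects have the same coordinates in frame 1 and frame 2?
the cyan triangle, the brown hexagon, the green triangle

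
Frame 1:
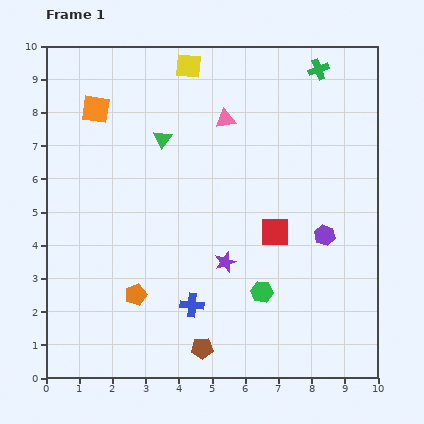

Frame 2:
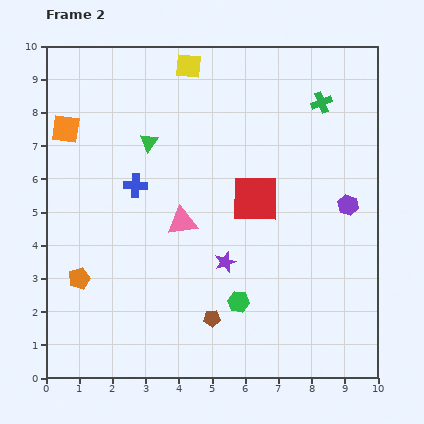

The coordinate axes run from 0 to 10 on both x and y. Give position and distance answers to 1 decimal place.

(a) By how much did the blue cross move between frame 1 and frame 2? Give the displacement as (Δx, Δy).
(-1.7, 3.6)

The blue cross was at (4.4, 2.2) in frame 1 and (2.7, 5.8) in frame 2.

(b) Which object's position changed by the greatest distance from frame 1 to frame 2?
the blue cross

(moved 4.0; next 3.4)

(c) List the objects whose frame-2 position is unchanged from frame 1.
the purple star, the yellow square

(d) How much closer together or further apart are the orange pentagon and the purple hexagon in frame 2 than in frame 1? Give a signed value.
+2.4

Distance in frame 1: 6.0. Distance in frame 2: 8.4.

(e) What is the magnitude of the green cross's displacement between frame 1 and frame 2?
1.0

The green cross moved from (8.2, 9.3) to (8.3, 8.3), a distance of √(0.1² + 1.0²) ≈ 1.0.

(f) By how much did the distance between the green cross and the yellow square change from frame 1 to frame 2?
+0.2

Distance in frame 1: 3.9. Distance in frame 2: 4.1.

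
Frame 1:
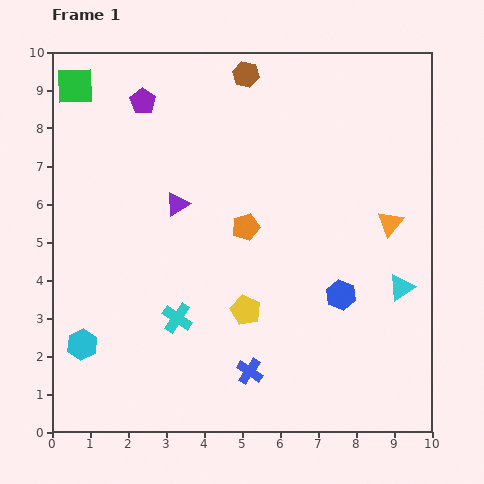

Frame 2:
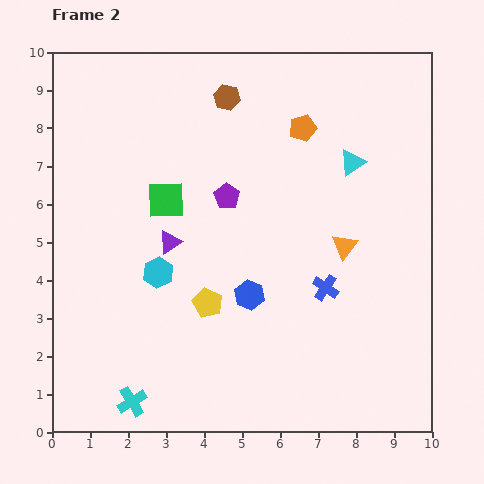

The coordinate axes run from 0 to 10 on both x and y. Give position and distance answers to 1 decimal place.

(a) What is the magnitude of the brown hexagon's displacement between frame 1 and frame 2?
0.8

The brown hexagon moved from (5.1, 9.4) to (4.6, 8.8), a distance of √(0.5² + 0.6²) ≈ 0.8.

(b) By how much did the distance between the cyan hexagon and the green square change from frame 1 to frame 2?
-4.9

Distance in frame 1: 6.8. Distance in frame 2: 1.9.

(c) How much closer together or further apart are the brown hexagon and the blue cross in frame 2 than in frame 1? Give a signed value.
-2.2

Distance in frame 1: 7.8. Distance in frame 2: 5.6.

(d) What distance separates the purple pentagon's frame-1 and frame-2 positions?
3.3

The purple pentagon moved from (2.4, 8.7) to (4.6, 6.2), a distance of √(2.2² + 2.5²) ≈ 3.3.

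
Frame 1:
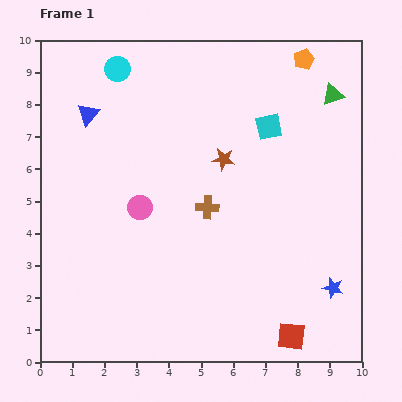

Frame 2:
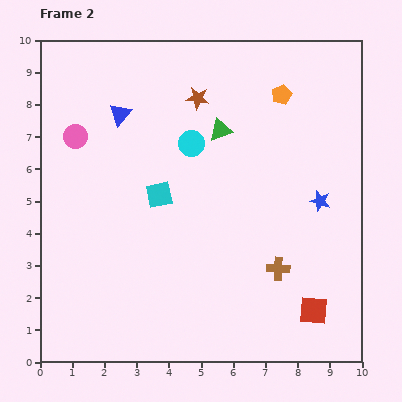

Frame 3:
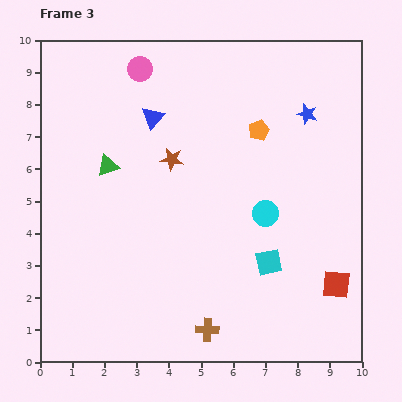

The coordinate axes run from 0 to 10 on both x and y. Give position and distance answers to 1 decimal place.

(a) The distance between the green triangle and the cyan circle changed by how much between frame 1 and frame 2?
-5.7

Distance in frame 1: 6.7. Distance in frame 2: 1.0.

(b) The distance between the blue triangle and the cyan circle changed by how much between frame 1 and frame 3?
+2.9

Distance in frame 1: 1.7. Distance in frame 3: 4.6.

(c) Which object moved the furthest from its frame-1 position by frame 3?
the green triangle

(moved 7.3; next 6.4)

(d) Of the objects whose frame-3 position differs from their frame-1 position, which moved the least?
the brown star

(moved 1.6)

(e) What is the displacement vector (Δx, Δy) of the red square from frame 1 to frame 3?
(1.4, 1.6)

The red square was at (7.8, 0.8) in frame 1 and (9.2, 2.4) in frame 3.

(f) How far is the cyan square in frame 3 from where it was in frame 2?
4.0

The cyan square moved from (3.7, 5.2) to (7.1, 3.1), a distance of √(3.4² + 2.1²) ≈ 4.0.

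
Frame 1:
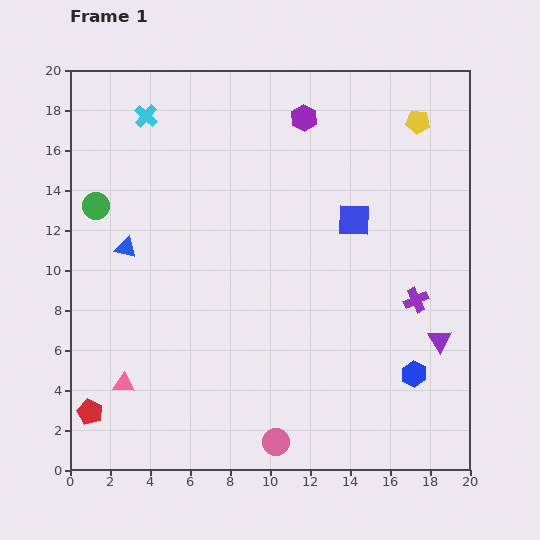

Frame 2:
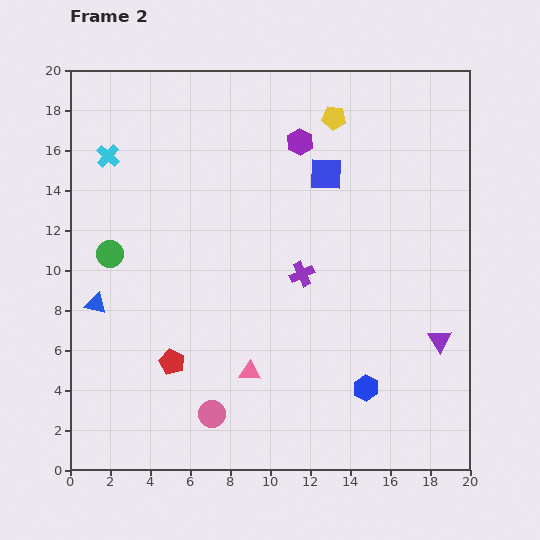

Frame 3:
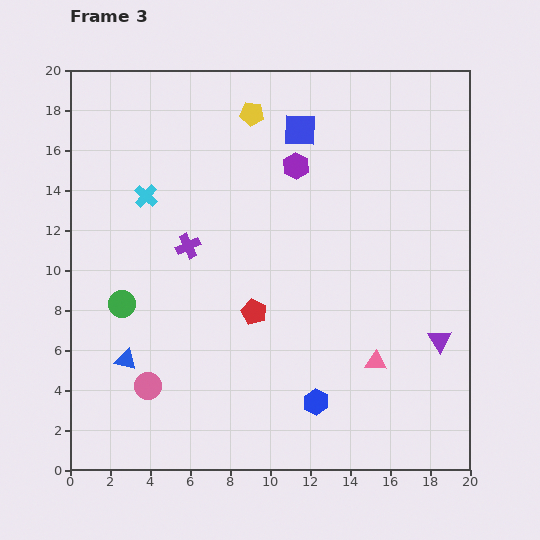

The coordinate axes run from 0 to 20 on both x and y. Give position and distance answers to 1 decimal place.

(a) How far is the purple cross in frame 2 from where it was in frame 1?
5.8

The purple cross moved from (17.3, 8.5) to (11.6, 9.8), a distance of √(5.7² + 1.3²) ≈ 5.8.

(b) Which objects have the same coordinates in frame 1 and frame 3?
the purple triangle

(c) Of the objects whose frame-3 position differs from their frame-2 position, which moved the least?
the purple hexagon

(moved 1.2)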